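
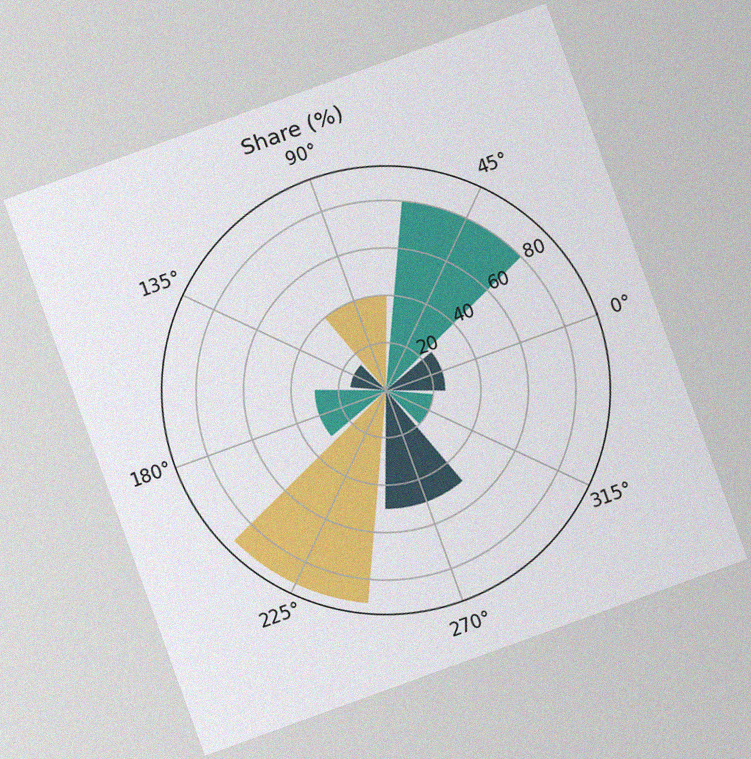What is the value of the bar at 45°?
80%

The chart is tilted about 20° counter-clockwise, with some photo noise. The bar at 45° reaches 80% on the radial axis.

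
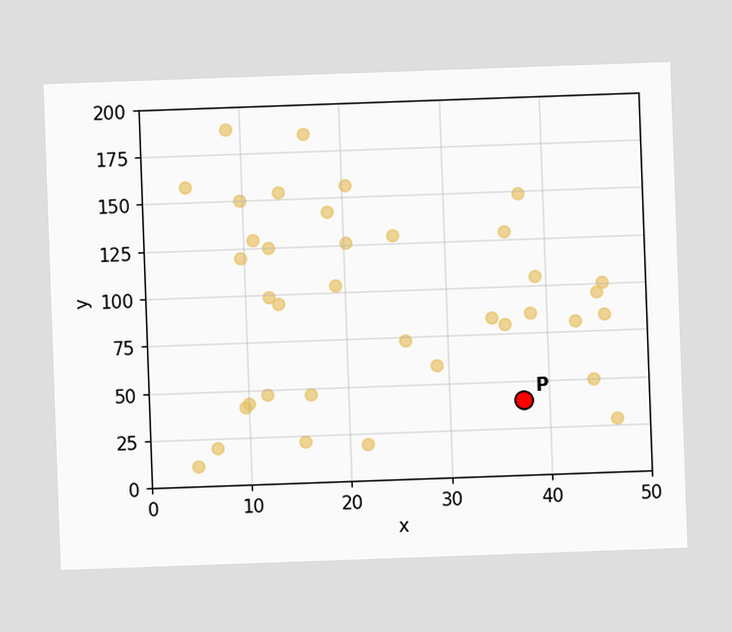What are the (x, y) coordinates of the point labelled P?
The chart is tilted about 2° counter-clockwise. Following the gridlines from P to each axis, P sits at (37.5, 40).

(37.5, 40)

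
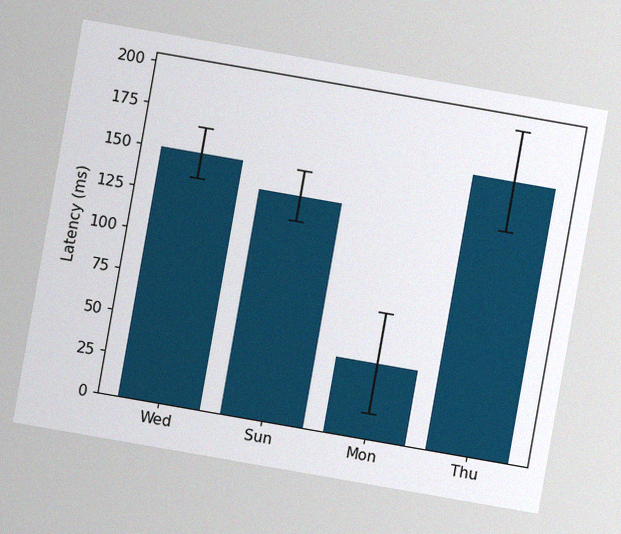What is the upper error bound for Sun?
150ms

The chart is tilted about 10° clockwise, with some photo noise. The Sun bar's upper whisker reaches 150ms.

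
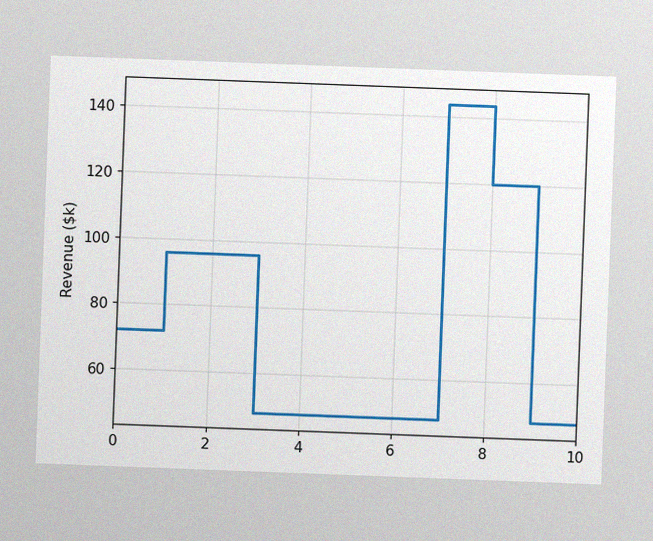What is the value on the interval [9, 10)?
The chart is tilted about 2° clockwise, with some photo noise. On [9, 10) the step sits at $48k.

$48k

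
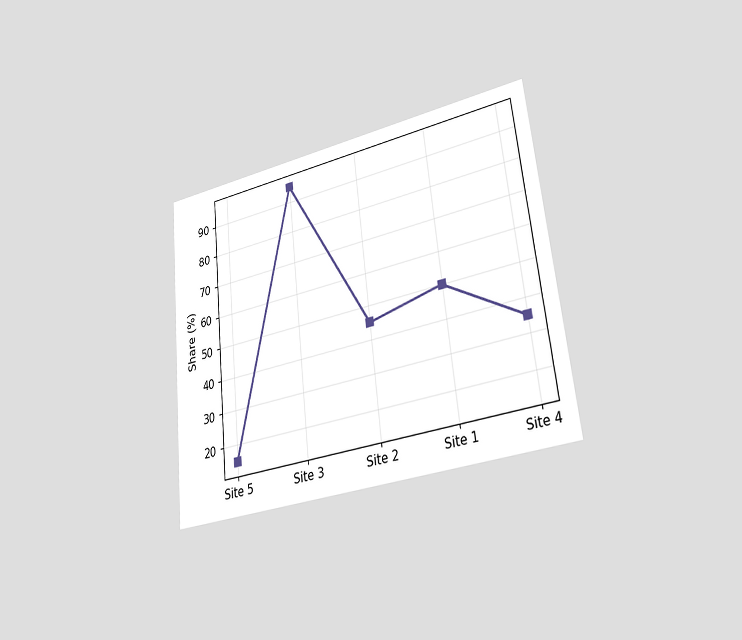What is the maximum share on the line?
The chart is tilted about 6° counter-clockwise and viewed slightly from the right. The highest point is at Site 3, and reading across to the y-axis gives 95%.

95%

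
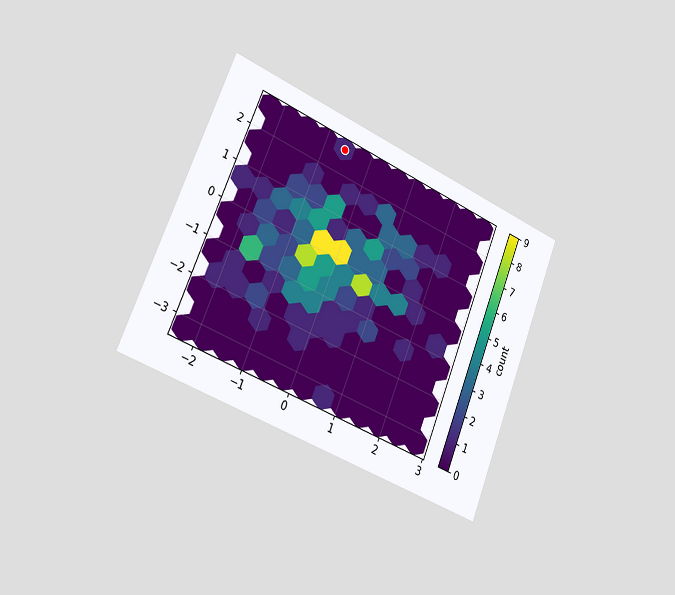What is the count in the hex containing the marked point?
The chart is tilted about 22° clockwise and viewed slightly from the left. The marked hex reads 1 on the colorbar.

1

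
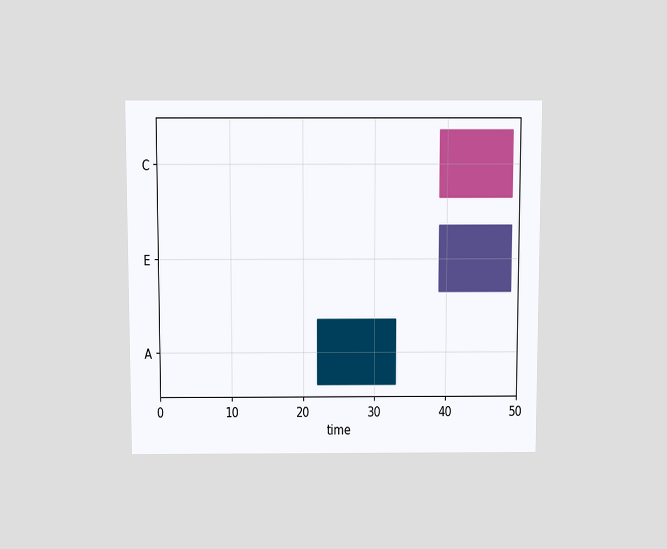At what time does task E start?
39

The chart is viewed slightly from above. The E bar begins at t=39.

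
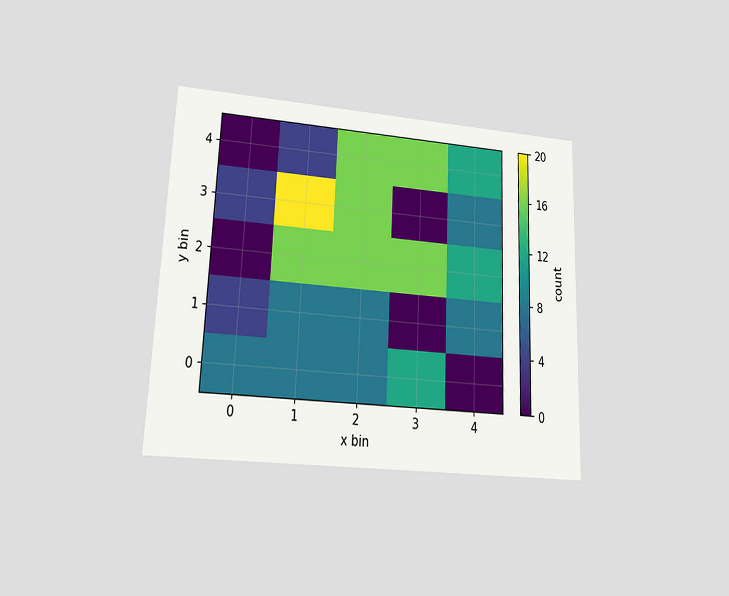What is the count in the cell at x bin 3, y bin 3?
The chart is tilted about 2° clockwise and viewed at a slight angle. Matching the cell (3, 3) against the colorbar gives 0.

0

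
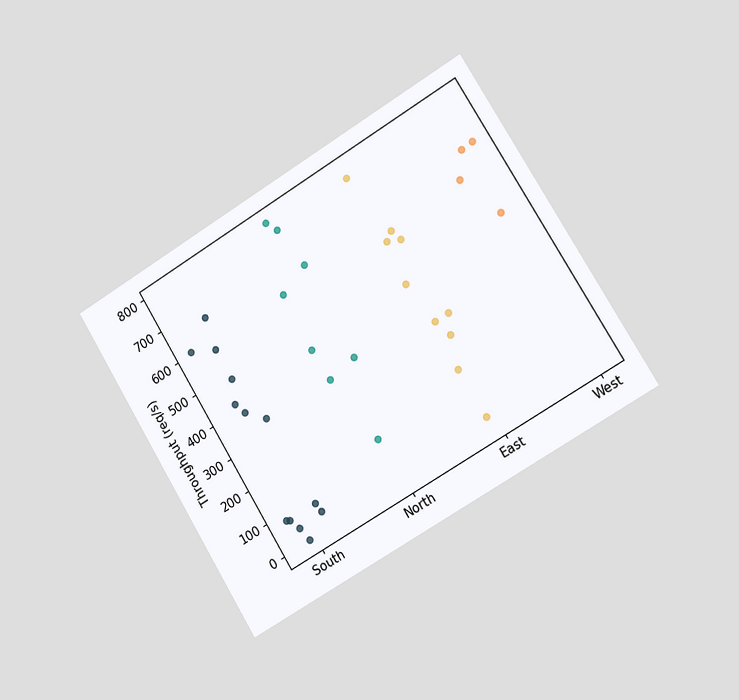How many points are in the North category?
8

The chart is tilted about 31° counter-clockwise and viewed slightly from the right. Counting the markers in the North column gives 8.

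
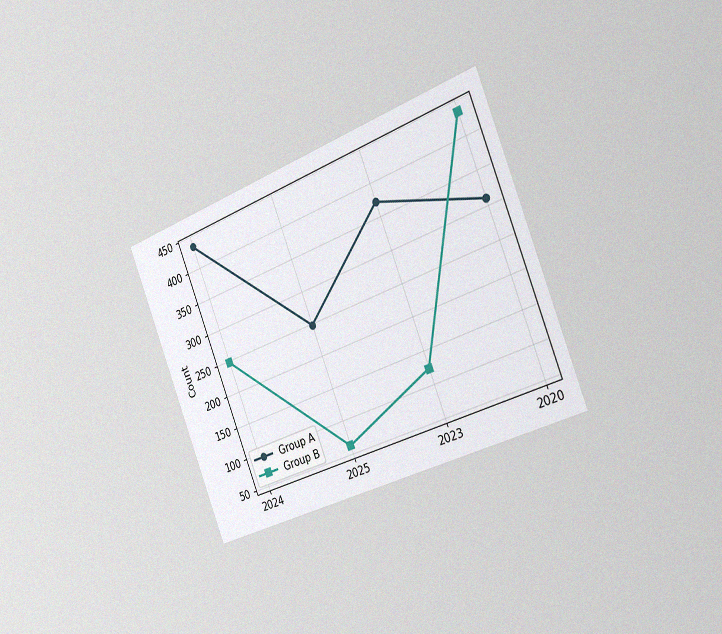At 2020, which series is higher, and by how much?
The chart is tilted about 22° counter-clockwise and viewed slightly from the right, with some photo noise. At 2020, Group B sits above the other line by 124.

Group B, by 124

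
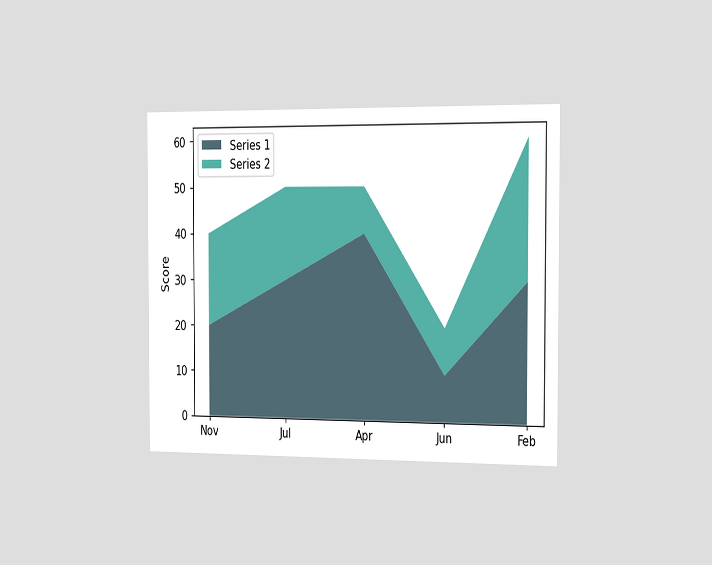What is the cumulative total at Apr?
The chart is viewed slightly from the right. The stacked total at Apr reaches 50.

50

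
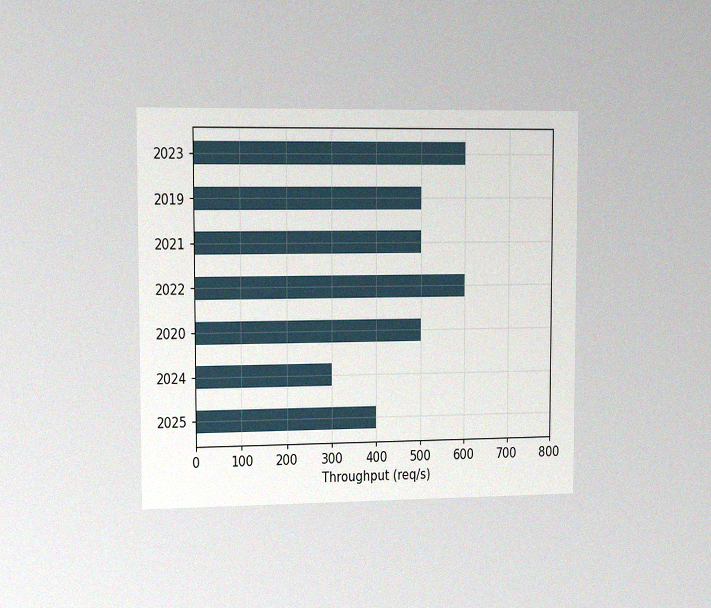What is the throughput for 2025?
400req/s

The chart is viewed slightly from the left, with some photo noise. Reading along the chart's x-axis, the 2025 bar reaches 400req/s.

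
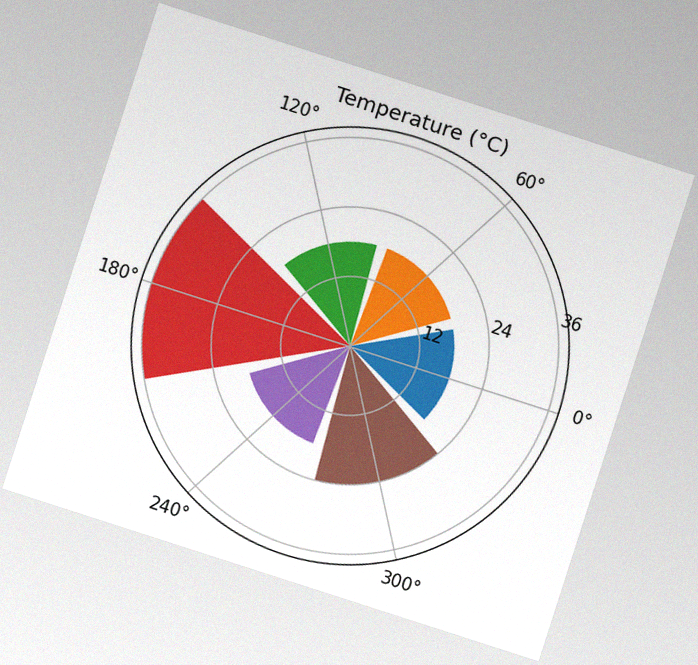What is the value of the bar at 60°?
18°C

The chart is tilted about 18° clockwise, with some photo noise. The bar at 60° reaches 18°C on the radial axis.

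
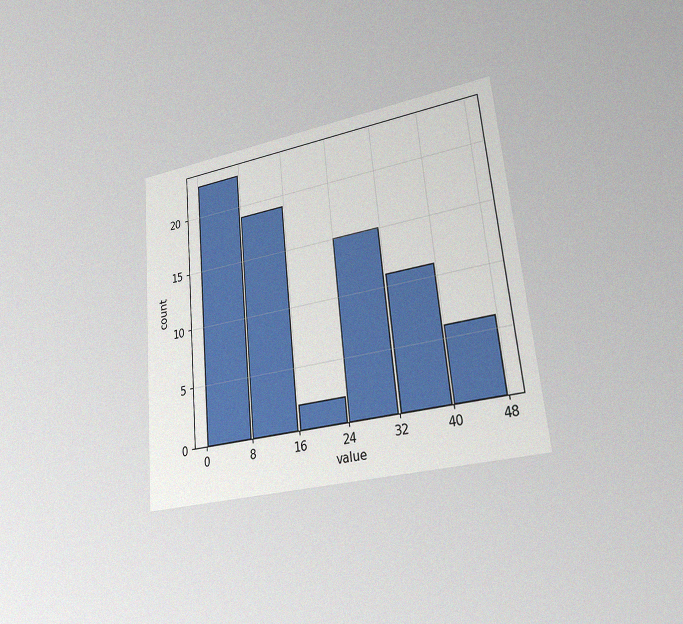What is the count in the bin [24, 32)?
15

The chart is tilted about 5° counter-clockwise and viewed slightly from the right, with some photo noise. The [24, 32) bin has height 15.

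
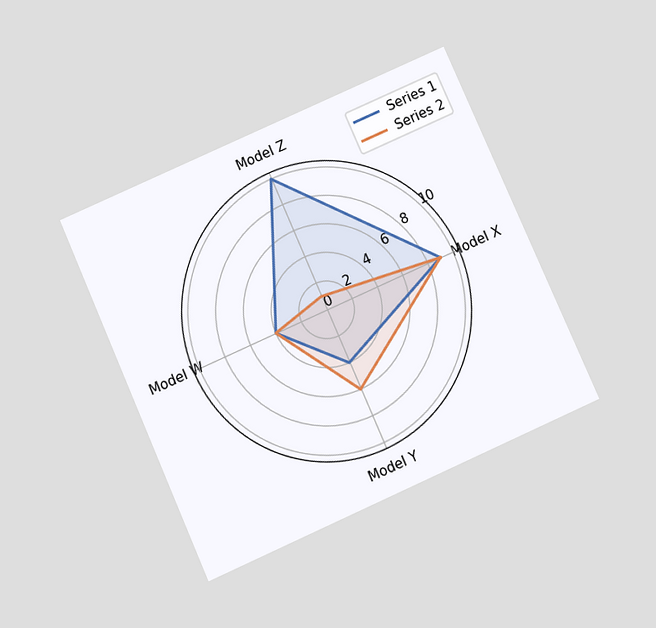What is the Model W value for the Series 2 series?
4

The chart is tilted about 24° counter-clockwise and viewed slightly from below. On the Model W axis, Series 2 reaches 4.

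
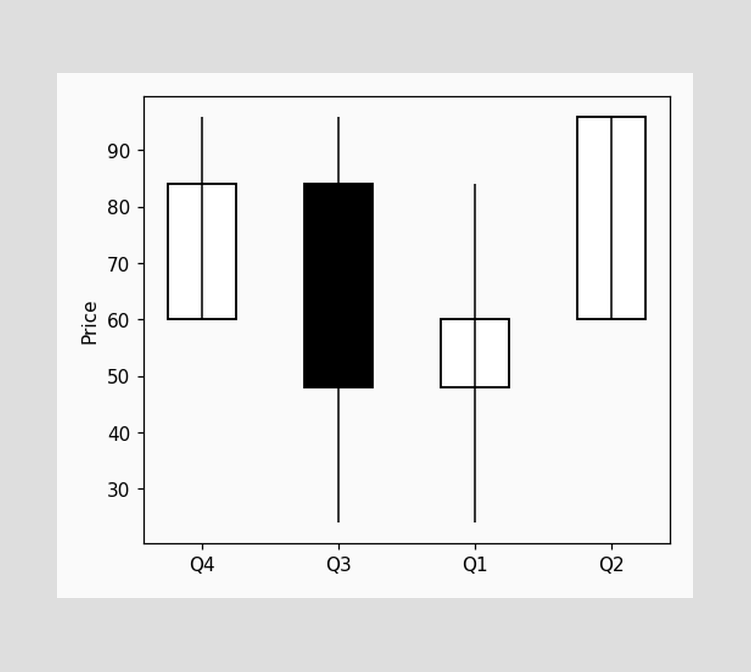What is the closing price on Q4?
The Q4 candle closes at 84.

84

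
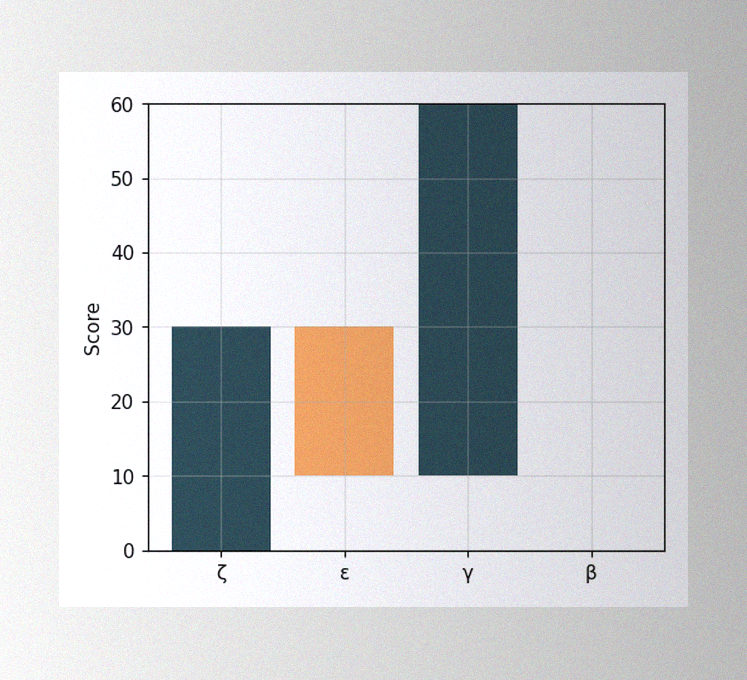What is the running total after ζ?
30

The image has some photo noise and uneven lighting. After ζ the running total reaches 30.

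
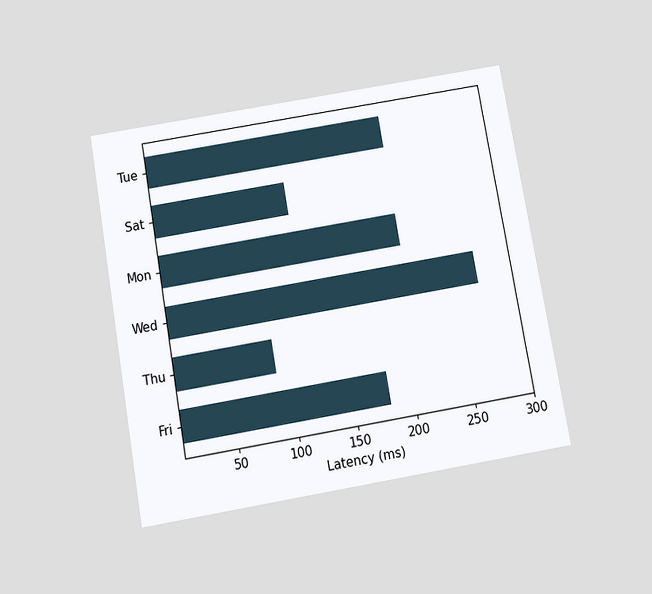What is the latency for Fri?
The chart is tilted about 10° counter-clockwise and viewed slightly from below. Reading along the chart's x-axis, the Fri bar reaches 180ms.

180ms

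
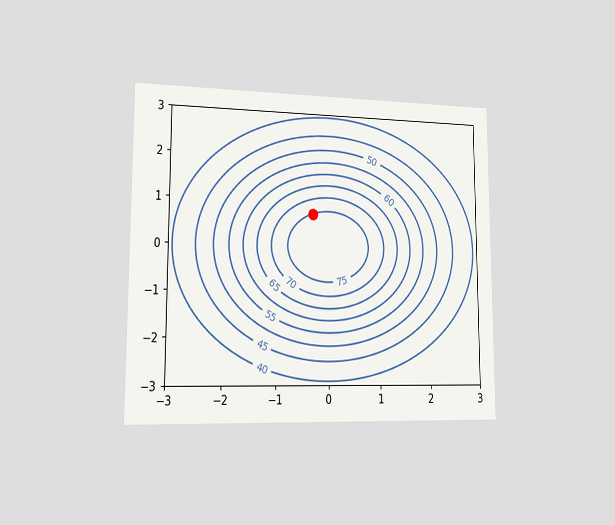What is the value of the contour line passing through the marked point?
The chart is viewed slightly from the left. The marked point sits on the contour labelled 75.

75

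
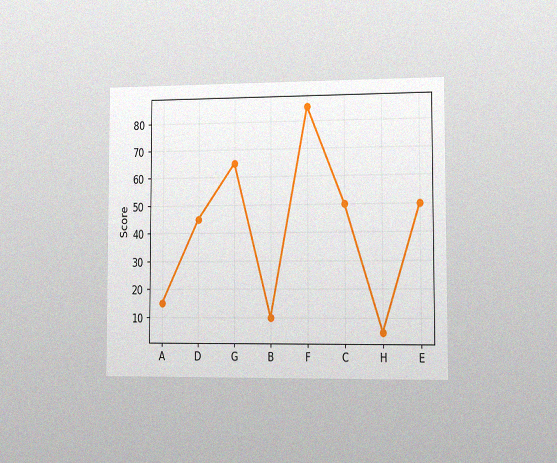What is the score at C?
The chart is viewed slightly from the right, with some photo noise. At C, the line is at 50.

50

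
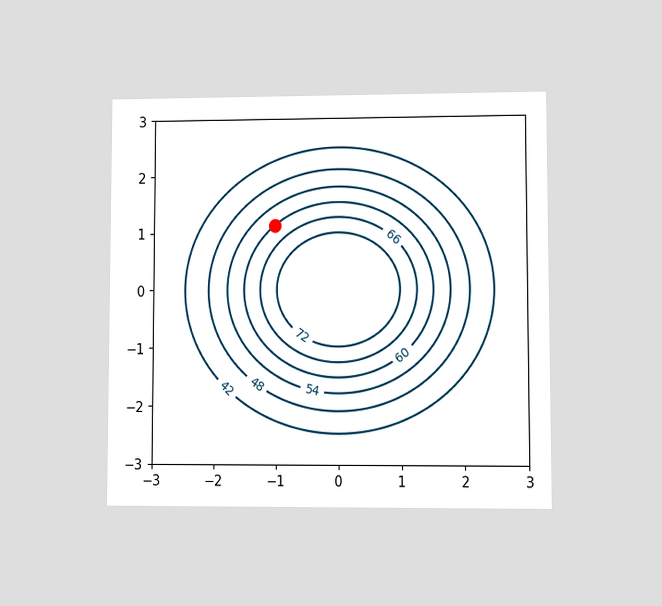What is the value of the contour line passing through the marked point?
60

The chart is viewed at a slight angle. The marked point sits on the contour labelled 60.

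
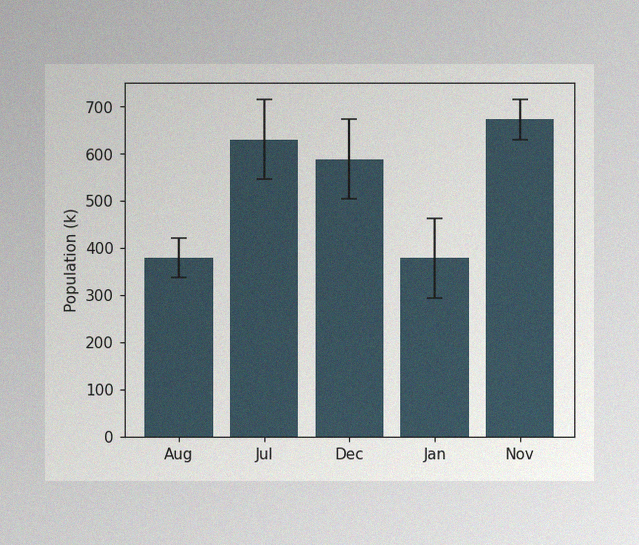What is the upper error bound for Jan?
462k

The image has some photo noise and uneven lighting. The Jan bar's upper whisker reaches 462k.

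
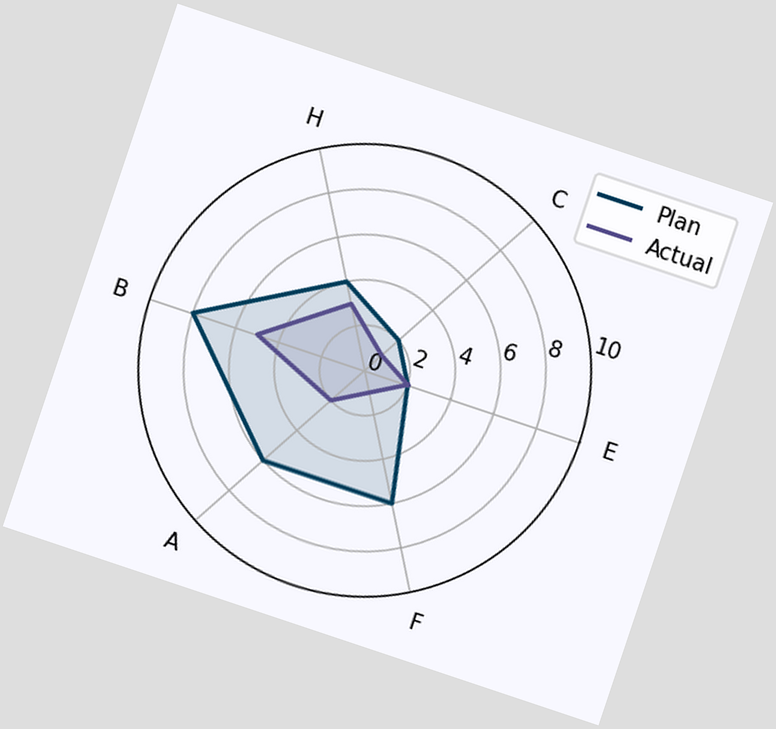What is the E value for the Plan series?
2

The chart is tilted about 18° clockwise. On the E axis, Plan reaches 2.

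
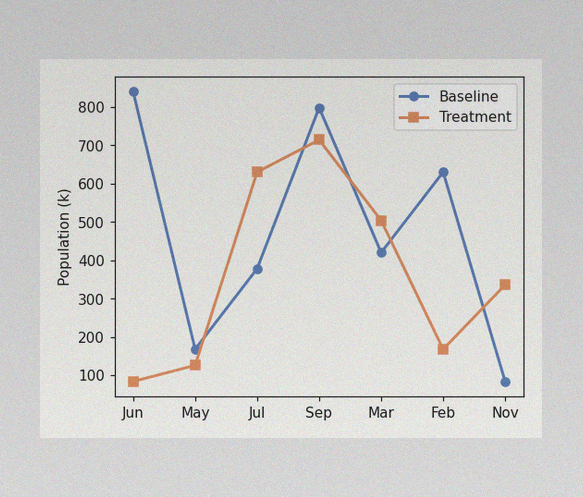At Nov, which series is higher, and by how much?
The image has some photo noise and uneven lighting. At Nov, Treatment sits above the other line by 252k.

Treatment, by 252k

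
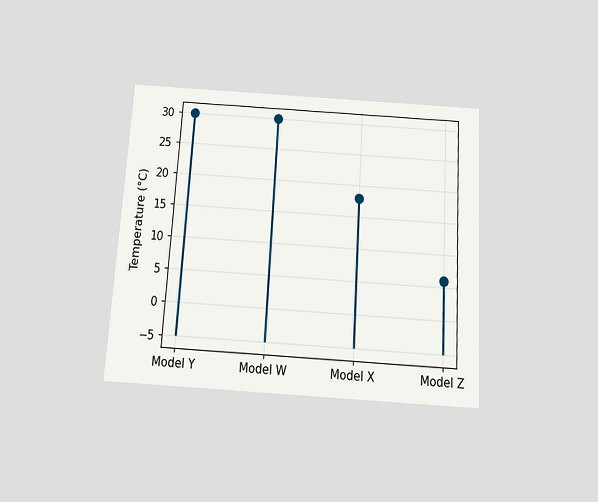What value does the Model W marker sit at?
The chart is tilted about 3° clockwise and viewed slightly from below. The Model W marker sits at 30°C.

30°C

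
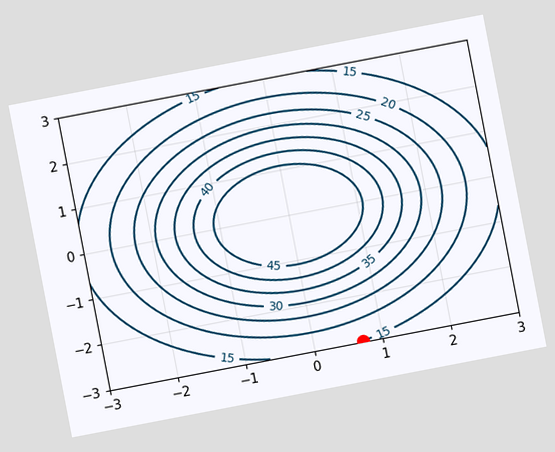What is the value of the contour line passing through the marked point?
The chart is tilted about 11° counter-clockwise. The marked point sits on the contour labelled 15.

15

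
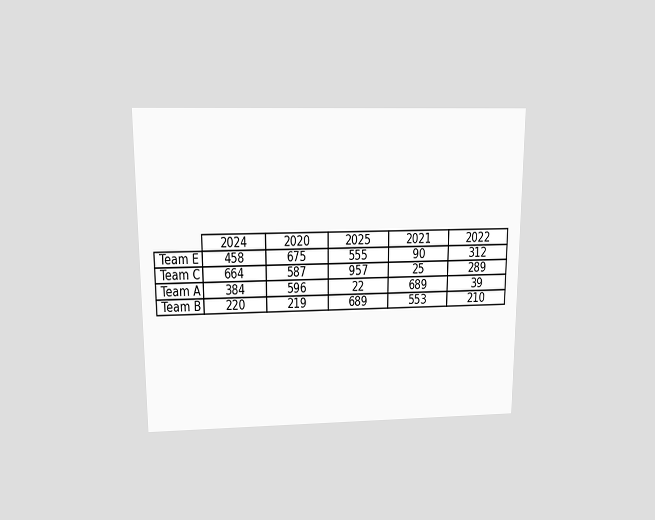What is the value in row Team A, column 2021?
689

The chart is viewed slightly from above. The (Team A, 2021) cell reads 689.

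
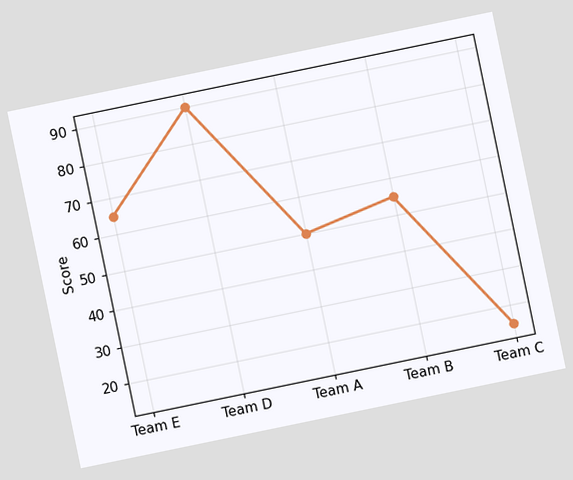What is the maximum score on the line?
The chart is tilted about 12° counter-clockwise. The highest point is at Team D, and reading across to the y-axis gives 90.

90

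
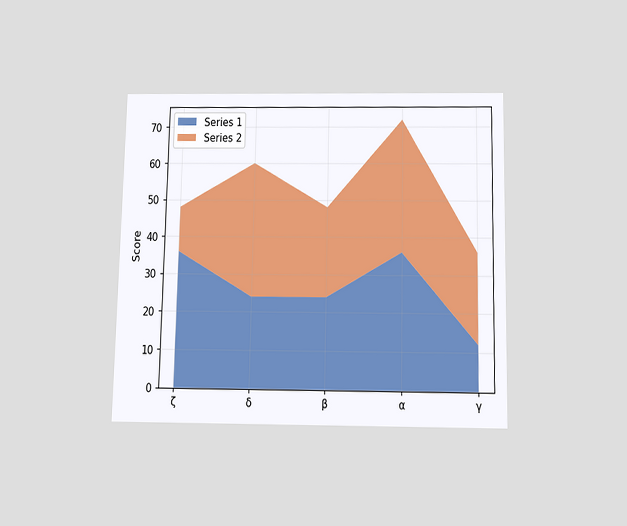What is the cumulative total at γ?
36

The chart is viewed slightly from below. The stacked total at γ reaches 36.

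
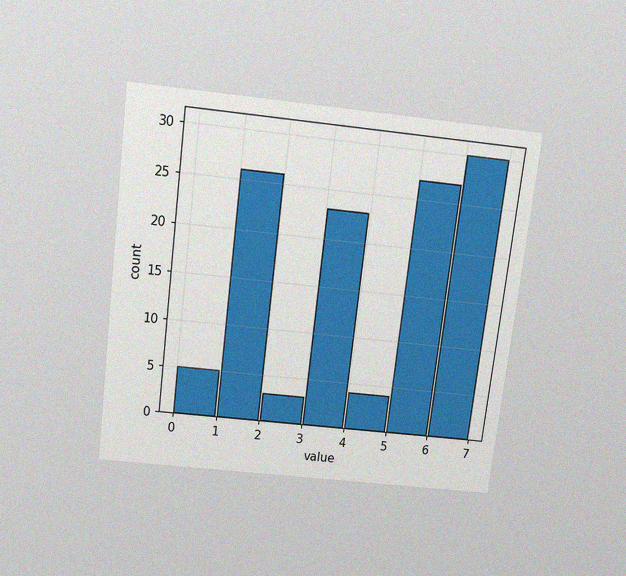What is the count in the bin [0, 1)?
5

The chart is tilted about 7° clockwise and viewed slightly from above, with some photo noise. The [0, 1) bin has height 5.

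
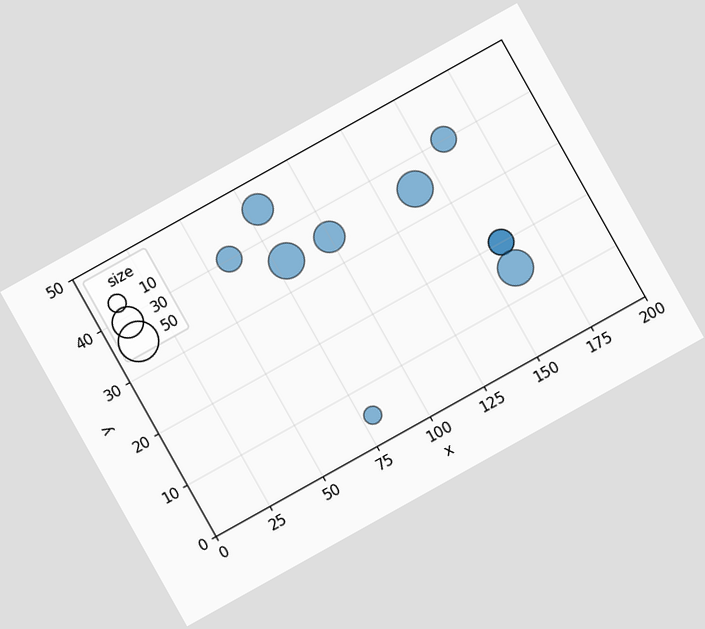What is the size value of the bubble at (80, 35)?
40

The chart is tilted about 29° counter-clockwise. Matching the bubble at (80, 35) against the size legend gives 40.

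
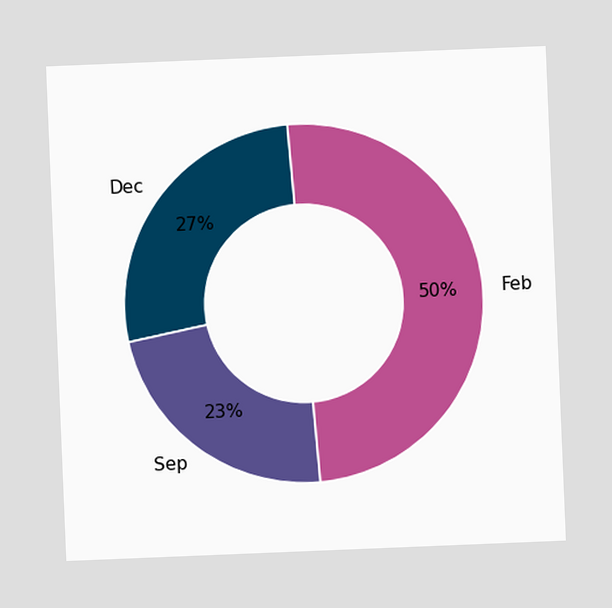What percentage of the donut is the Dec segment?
27%

The chart is tilted about 2° counter-clockwise. The Dec segment takes up 27% of the ring.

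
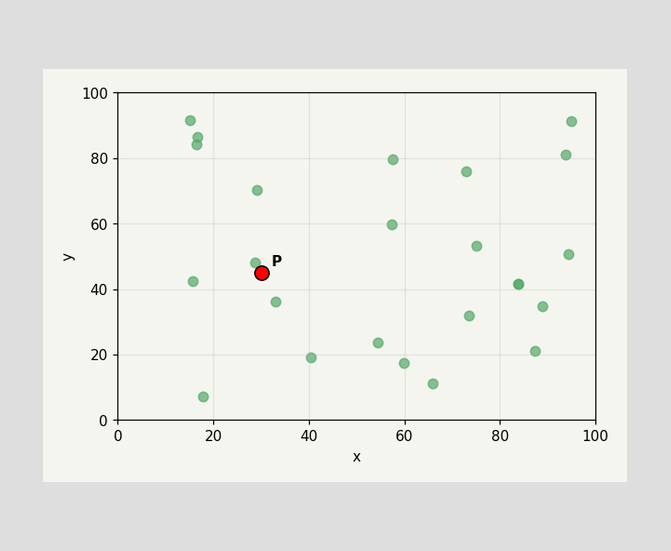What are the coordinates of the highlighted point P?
Following the gridlines from P to each axis, P sits at (30, 45).

(30, 45)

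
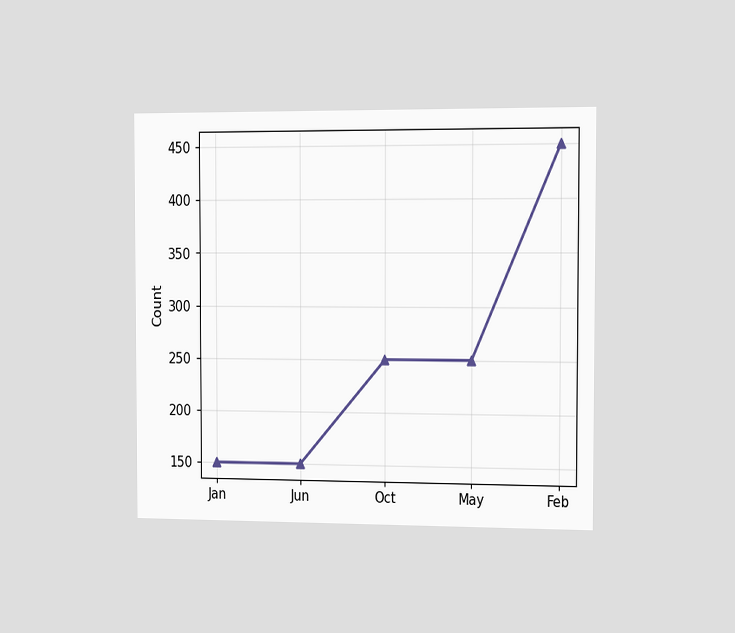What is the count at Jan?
The chart is viewed slightly from the right. At Jan, the line is at 150.

150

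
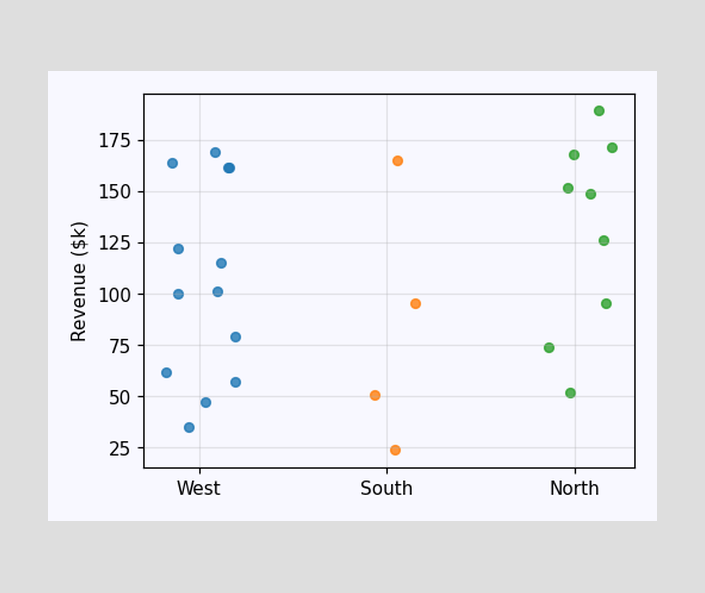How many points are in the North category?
Counting the markers in the North column gives 9.

9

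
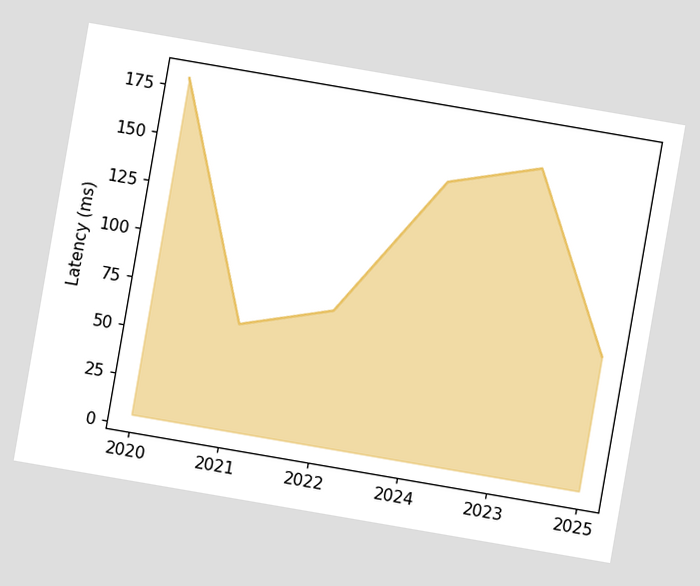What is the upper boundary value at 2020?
The chart is tilted about 10° clockwise. At 2020 the upper boundary is at 180ms.

180ms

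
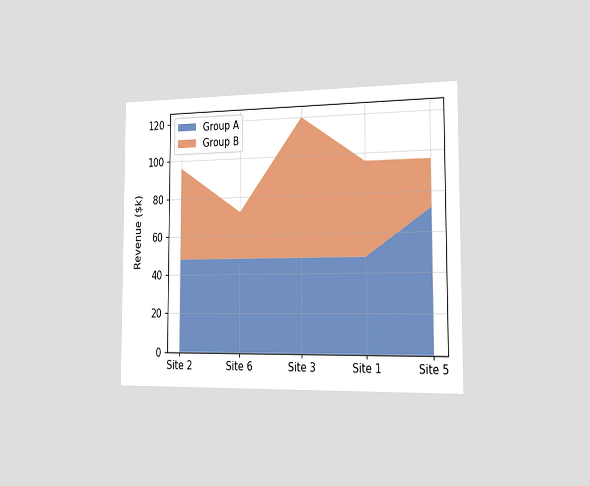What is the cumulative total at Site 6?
The chart is viewed slightly from the right. The stacked total at Site 6 reaches $72k.

$72k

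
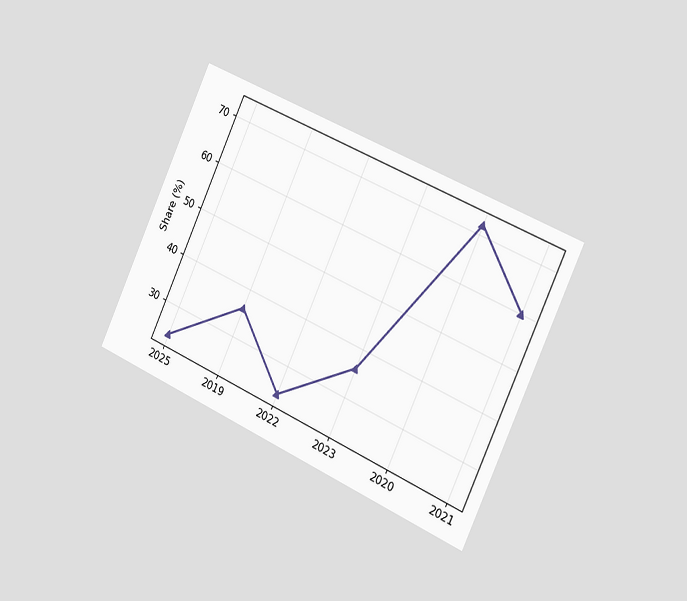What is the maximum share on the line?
The chart is tilted about 25° clockwise and viewed slightly from the right. The highest point is at 2020, and reading across to the y-axis gives 72%.

72%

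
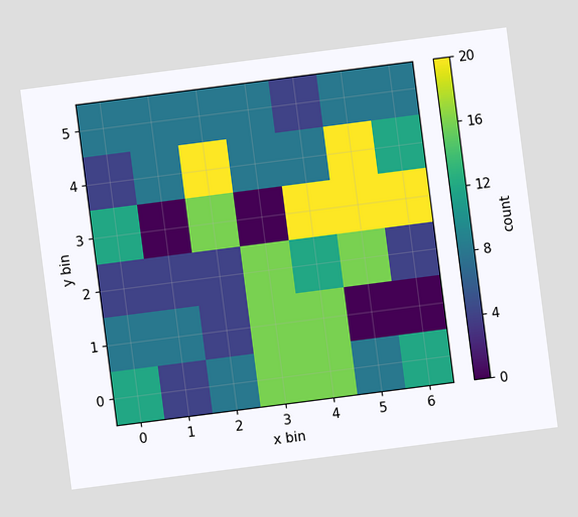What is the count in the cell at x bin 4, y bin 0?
The chart is tilted about 7° counter-clockwise. Matching the cell (4, 0) against the colorbar gives 16.

16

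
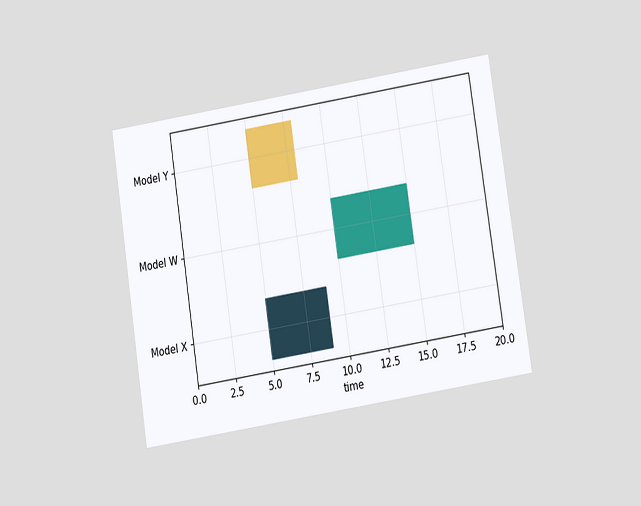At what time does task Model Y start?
The chart is tilted about 9° counter-clockwise and viewed at a slight angle. The Model Y bar begins at t=5.

5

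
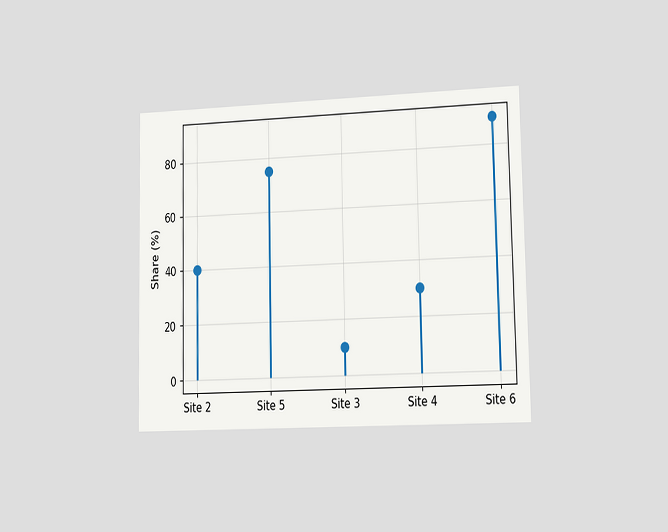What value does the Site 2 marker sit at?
The chart is viewed slightly from the right. The Site 2 marker sits at 40%.

40%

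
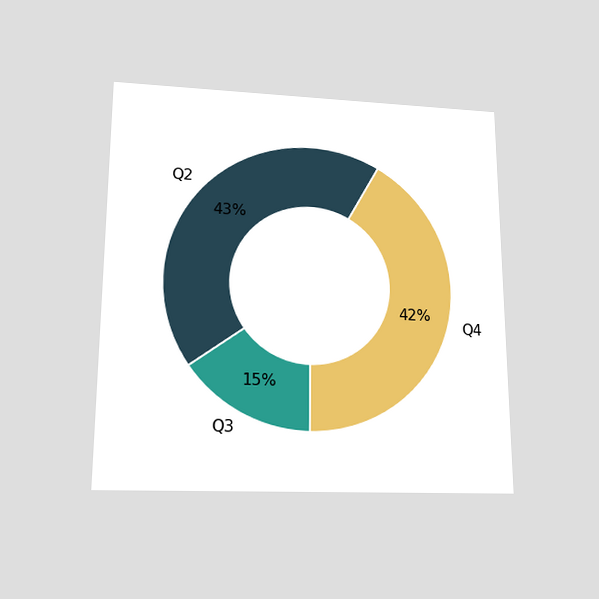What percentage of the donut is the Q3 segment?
The chart is viewed slightly from below. The Q3 segment takes up 15% of the ring.

15%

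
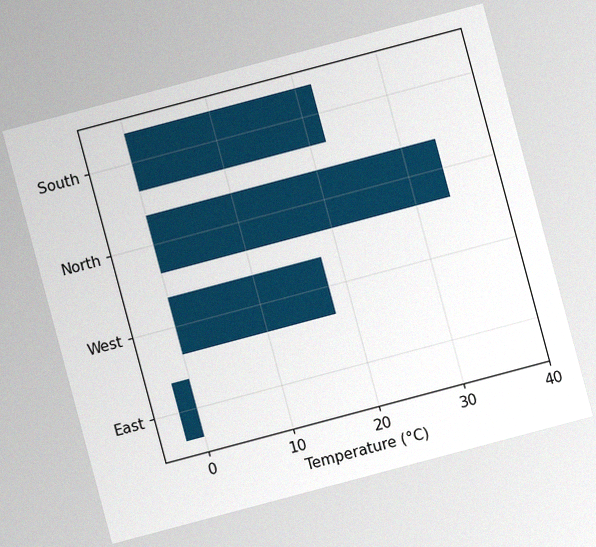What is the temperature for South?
The chart is tilted about 15° counter-clockwise, with some photo noise. Reading along the chart's x-axis, the South bar reaches 22°C.

22°C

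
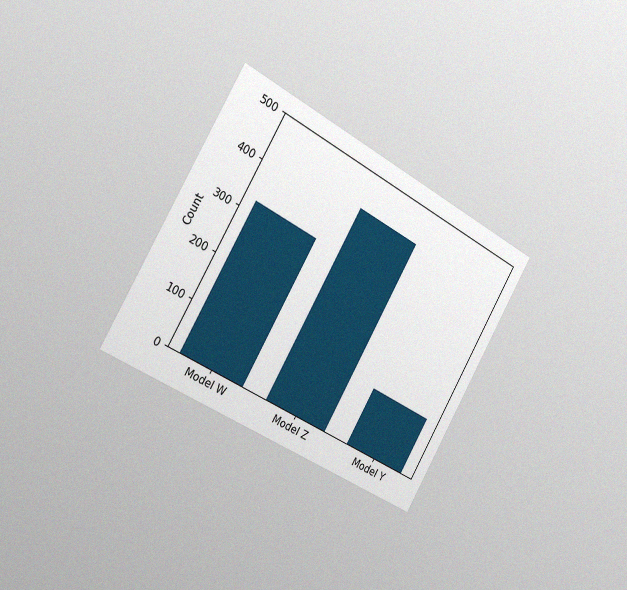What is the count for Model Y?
125

The chart is tilted about 30° clockwise and viewed slightly from the left, with some photo noise. Reading along the chart's y-axis, the Model Y bar reaches 125.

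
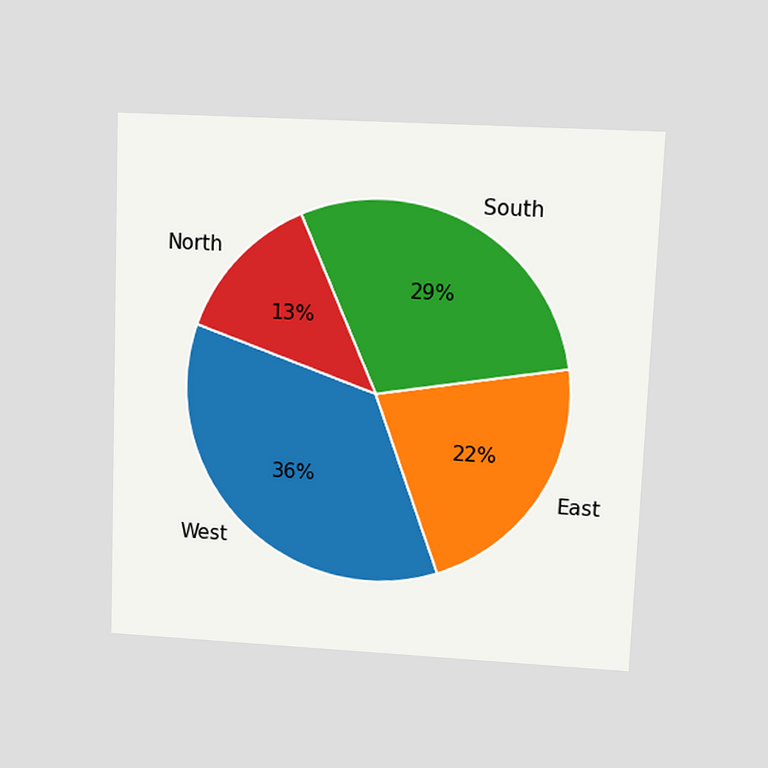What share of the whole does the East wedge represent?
The chart is tilted about 2° clockwise and viewed at a slight angle. The East slice takes up 22% of the pie.

22%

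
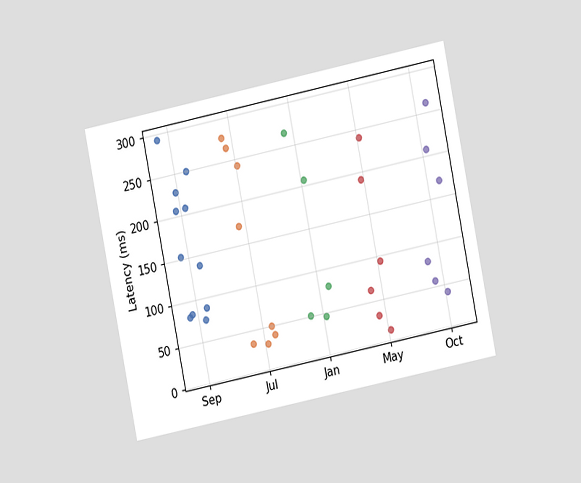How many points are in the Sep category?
11

The chart is tilted about 11° counter-clockwise and viewed at a slight angle. Counting the markers in the Sep column gives 11.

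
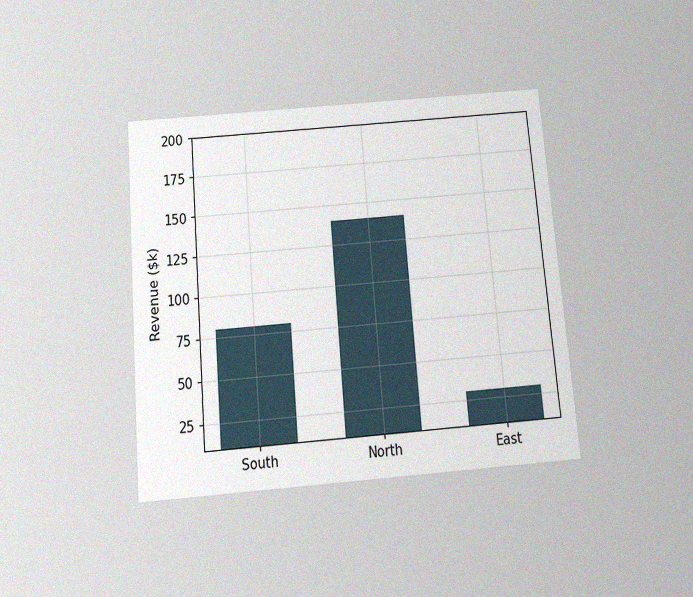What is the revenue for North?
The chart is tilted about 5° counter-clockwise and viewed slightly from below, with some photo noise. Reading along the chart's y-axis, the North bar reaches $140k.

$140k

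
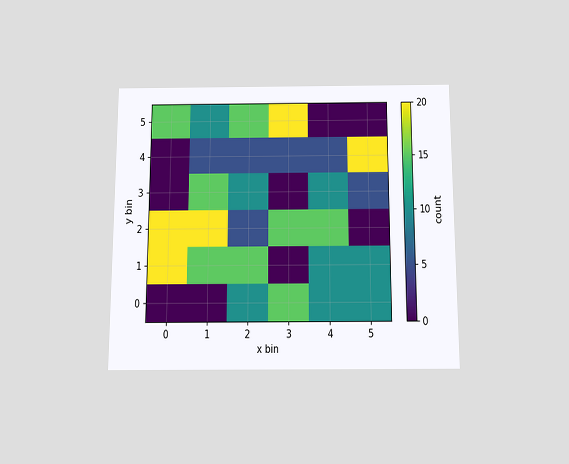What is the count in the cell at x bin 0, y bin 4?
0

The chart is viewed slightly from below. Matching the cell (0, 4) against the colorbar gives 0.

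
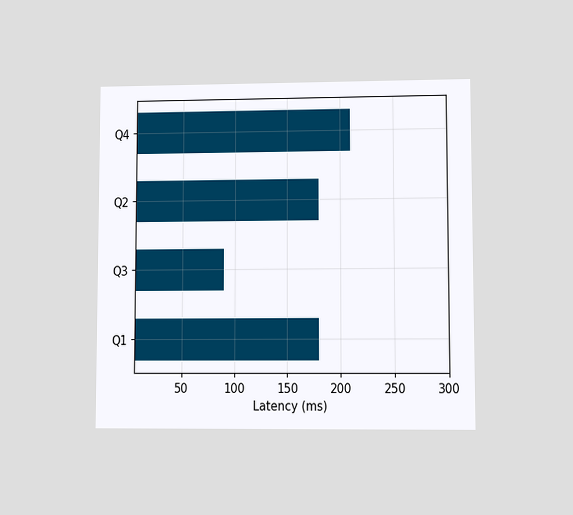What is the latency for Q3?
The chart is viewed at a slight angle. Reading along the chart's x-axis, the Q3 bar reaches 90ms.

90ms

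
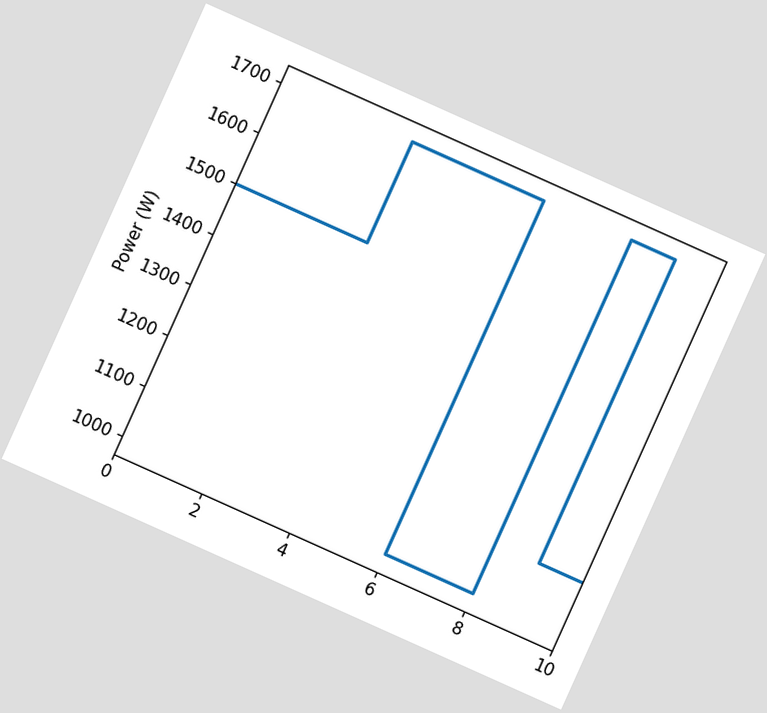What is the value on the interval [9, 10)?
The chart is tilted about 24° clockwise. On [9, 10) the step sits at 1100W.

1100W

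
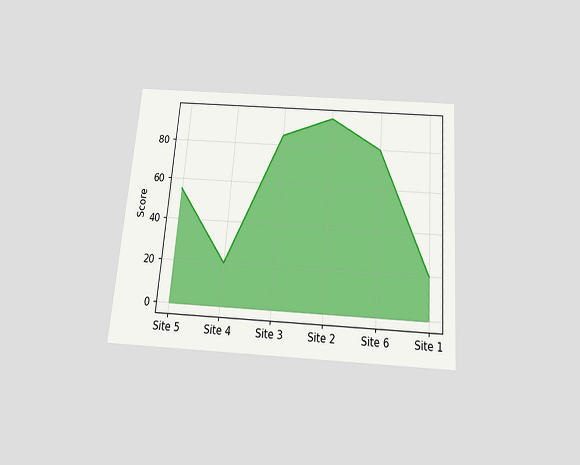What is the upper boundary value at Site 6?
80

The chart is tilted about 5° clockwise and viewed slightly from below. At Site 6 the upper boundary is at 80.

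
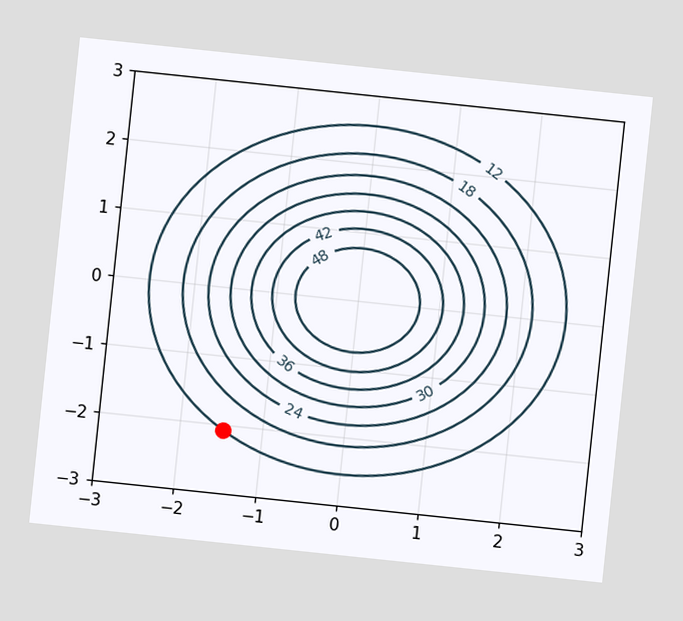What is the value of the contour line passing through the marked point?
12

The chart is tilted about 6° clockwise. The marked point sits on the contour labelled 12.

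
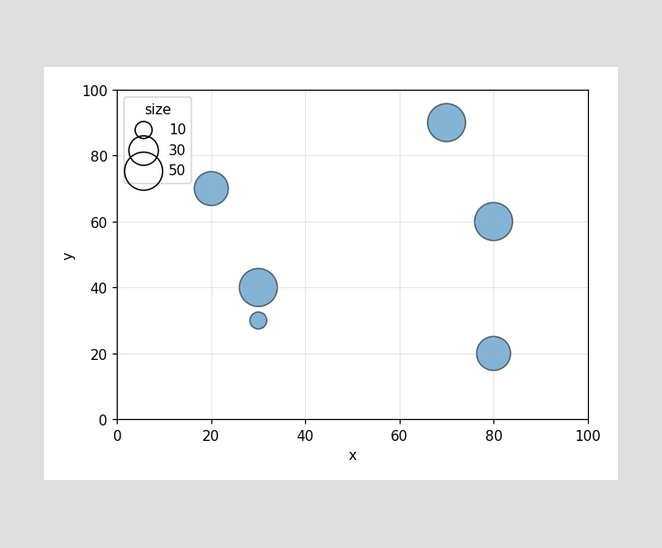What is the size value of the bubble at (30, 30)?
10

Matching the bubble at (30, 30) against the size legend gives 10.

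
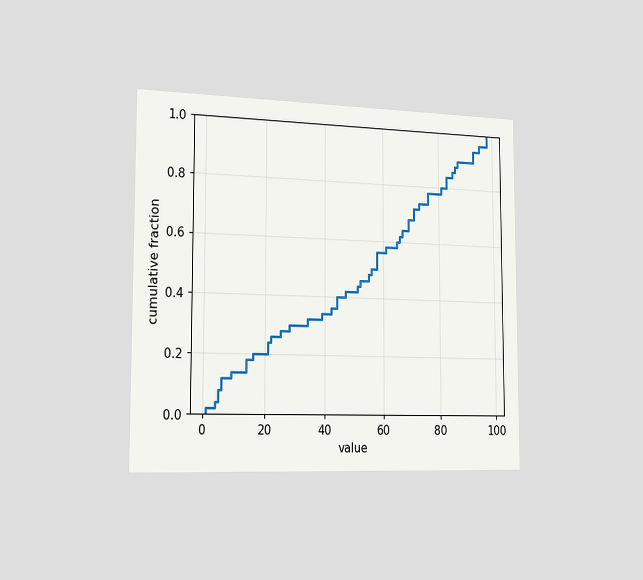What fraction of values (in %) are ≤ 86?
88%

The chart is viewed slightly from the left. At x=86 the ECDF step is at 88%.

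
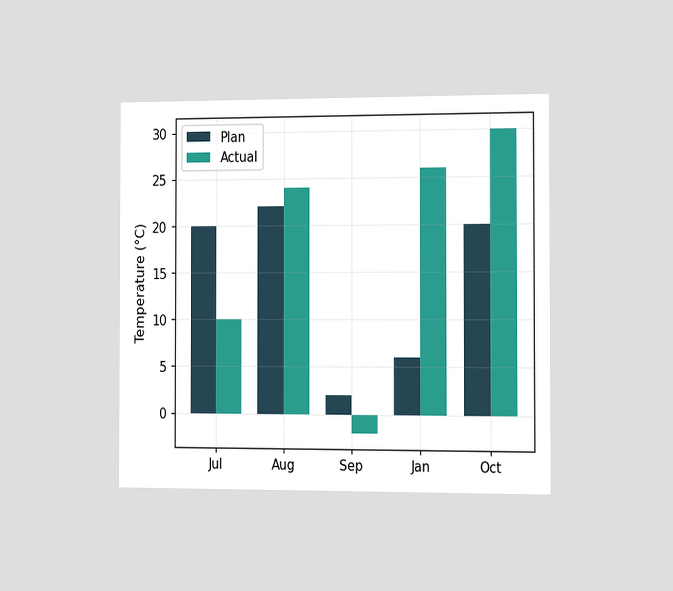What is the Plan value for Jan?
The chart is viewed slightly from the right. The Plan bar at Jan reaches 6°C on the y-axis.

6°C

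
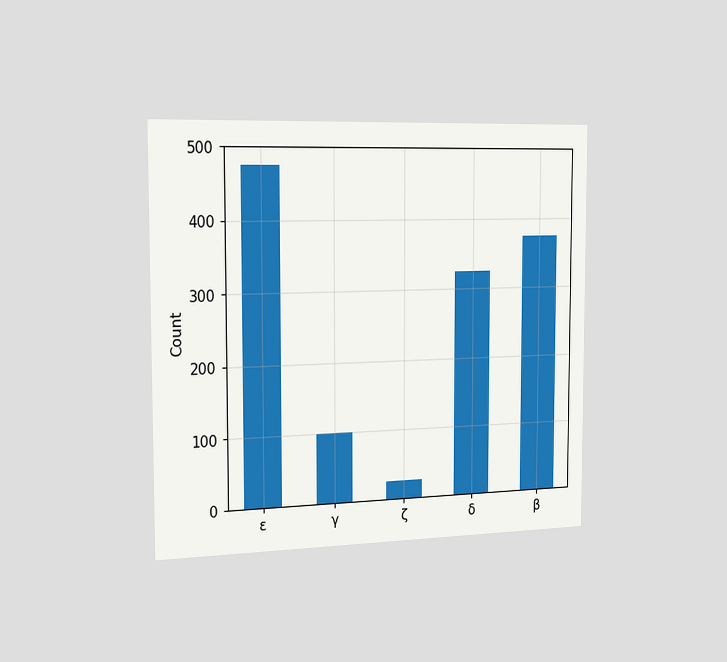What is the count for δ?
325

The chart is viewed slightly from the left. Reading along the chart's y-axis, the δ bar reaches 325.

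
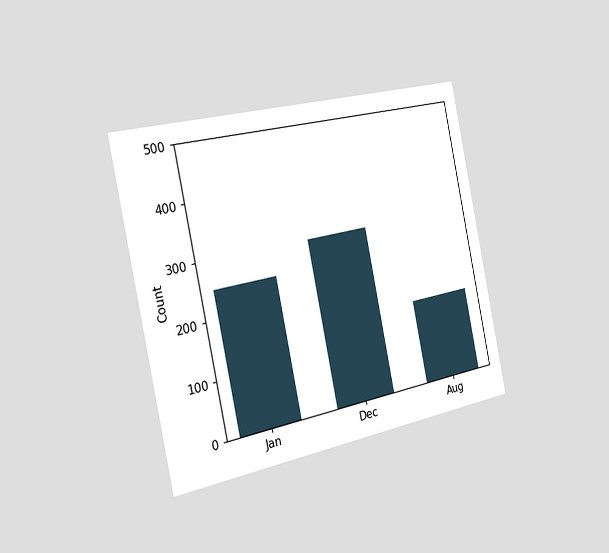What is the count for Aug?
150

The chart is tilted about 12° counter-clockwise and viewed slightly from the left. Reading along the chart's y-axis, the Aug bar reaches 150.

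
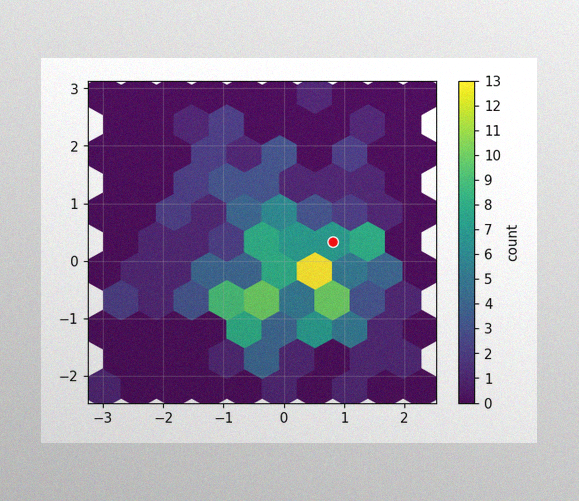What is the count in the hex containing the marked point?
The image has some photo noise and uneven lighting. The marked hex reads 7 on the colorbar.

7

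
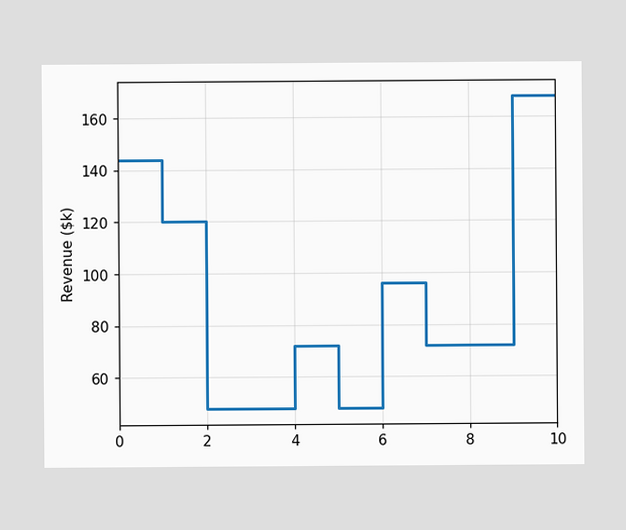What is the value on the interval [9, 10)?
$168k

On [9, 10) the step sits at $168k.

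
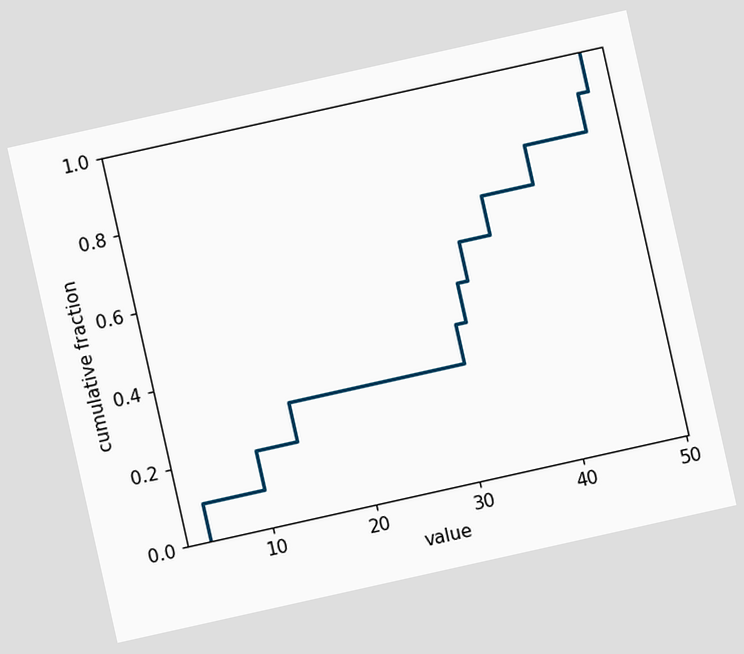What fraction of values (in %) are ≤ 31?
The chart is tilted about 13° counter-clockwise. At x=31 the ECDF step is at 40%.

40%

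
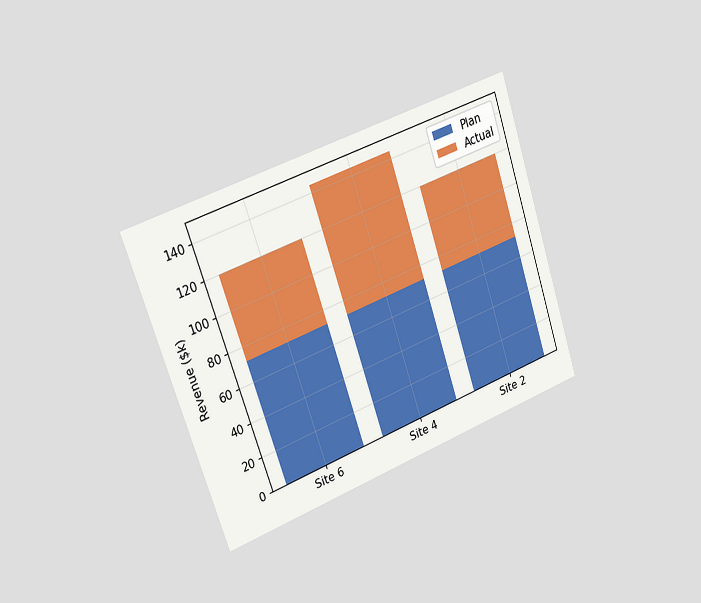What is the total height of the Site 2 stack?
The chart is tilted about 19° counter-clockwise and viewed slightly from the left. The Site 2 stack's top reaches $120k on the y-axis.

$120k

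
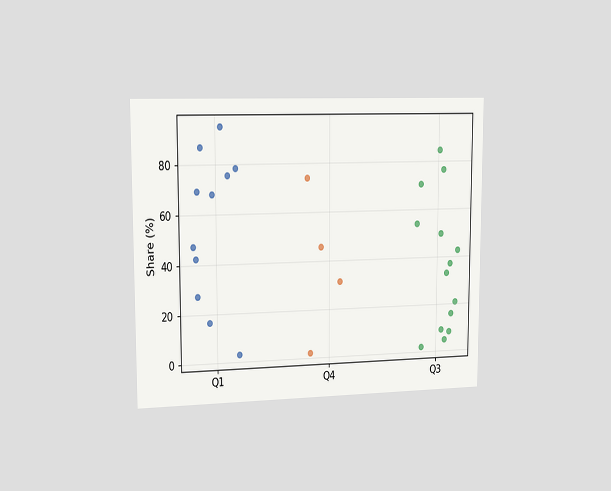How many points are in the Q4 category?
The chart is viewed slightly from the left. Counting the markers in the Q4 column gives 4.

4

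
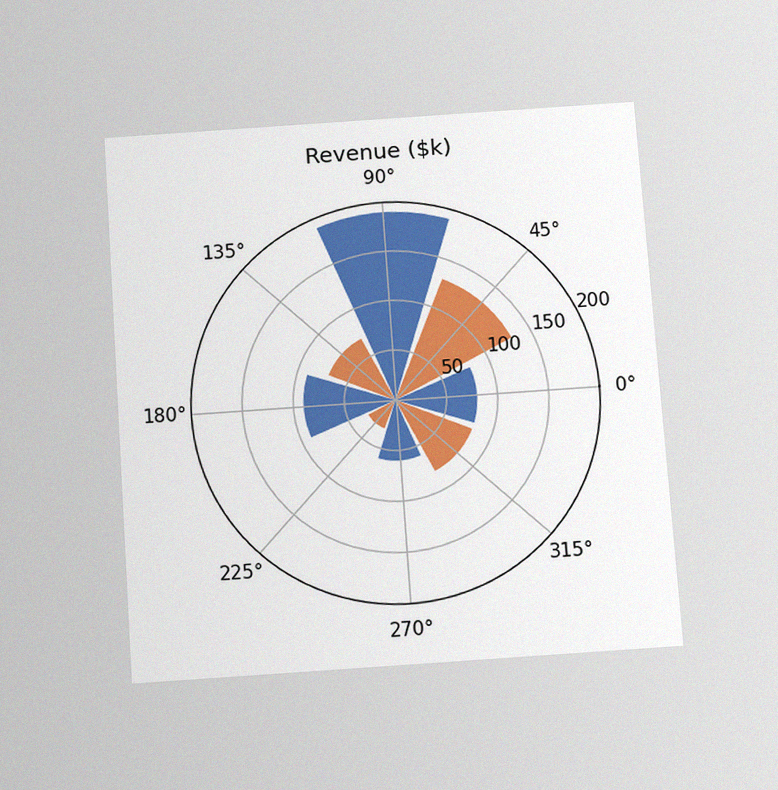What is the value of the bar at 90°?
The chart is tilted about 4° counter-clockwise and viewed slightly from below, with some photo noise. The bar at 90° reaches $190k on the radial axis.

$190k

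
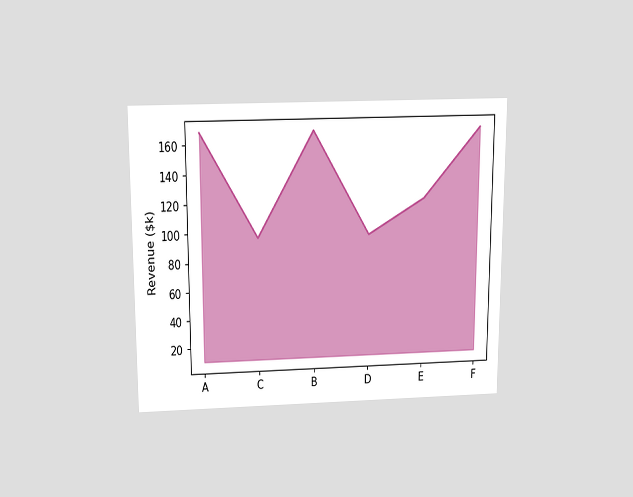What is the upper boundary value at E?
$120k

The chart is viewed slightly from above. At E the upper boundary is at $120k.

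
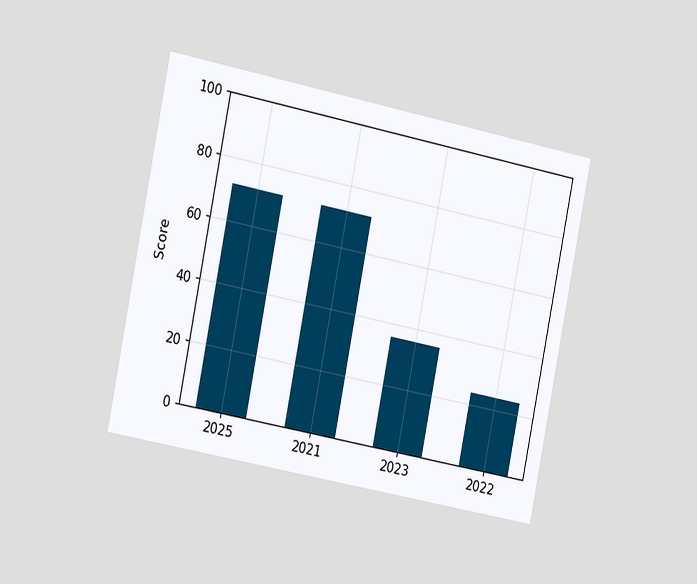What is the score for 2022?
The chart is tilted about 11° clockwise and viewed slightly from the left. Reading along the chart's y-axis, the 2022 bar reaches 24.

24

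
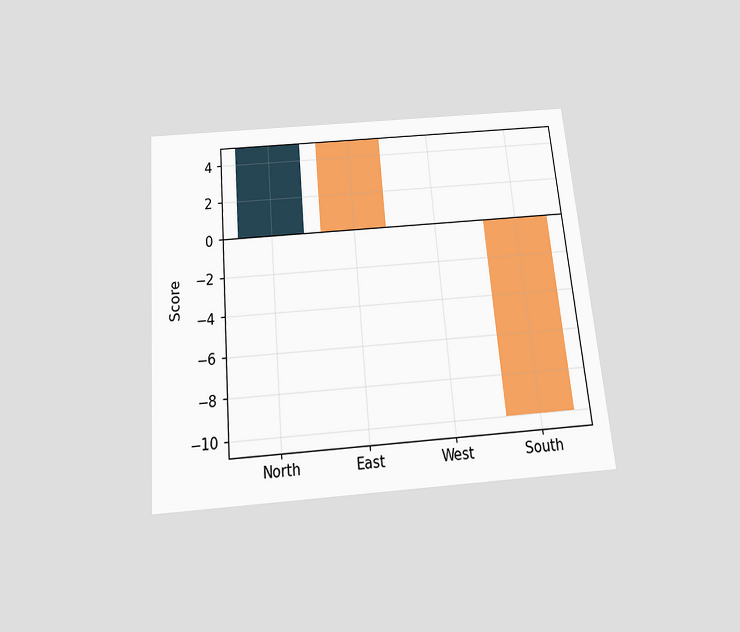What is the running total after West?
The chart is tilted about 5° counter-clockwise and viewed slightly from below. After West the running total reaches 0.

0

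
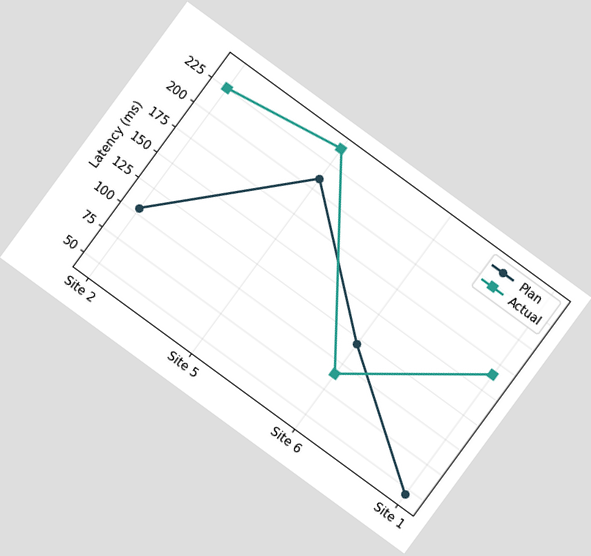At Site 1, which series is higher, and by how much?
Actual, by 120ms

The chart is tilted about 36° clockwise. At Site 1, Actual sits above the other line by 120ms.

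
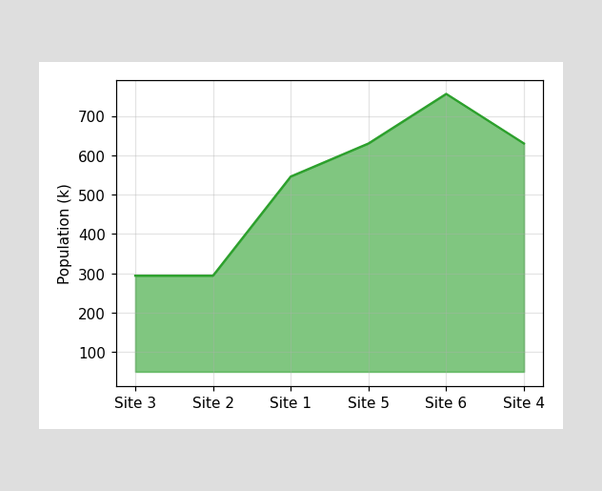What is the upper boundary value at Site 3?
294k

At Site 3 the upper boundary is at 294k.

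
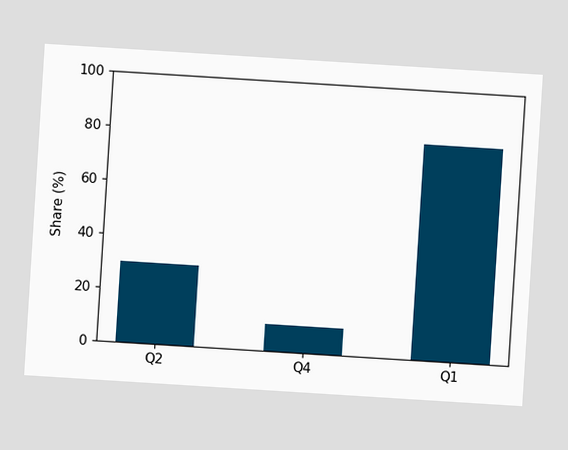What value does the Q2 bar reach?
30%

The chart is tilted about 4° clockwise. Reading along the chart's y-axis, the Q2 bar reaches 30%.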